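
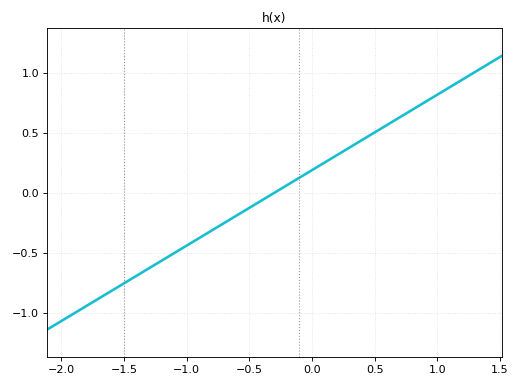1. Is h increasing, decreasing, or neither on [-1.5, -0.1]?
increasing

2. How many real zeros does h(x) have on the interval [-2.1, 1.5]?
1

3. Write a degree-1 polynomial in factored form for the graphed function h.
y = 0.63(x + 0.3)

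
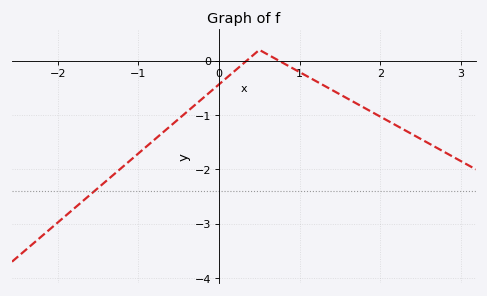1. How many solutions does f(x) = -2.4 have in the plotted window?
1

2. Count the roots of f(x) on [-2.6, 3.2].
2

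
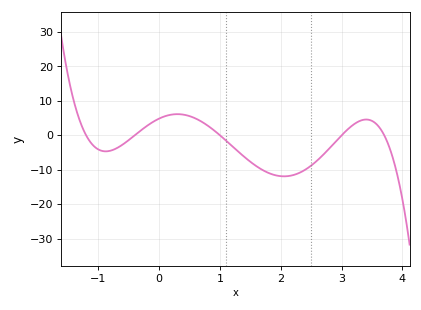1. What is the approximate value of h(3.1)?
1.73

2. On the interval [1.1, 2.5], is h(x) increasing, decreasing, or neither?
neither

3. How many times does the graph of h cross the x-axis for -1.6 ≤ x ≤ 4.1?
5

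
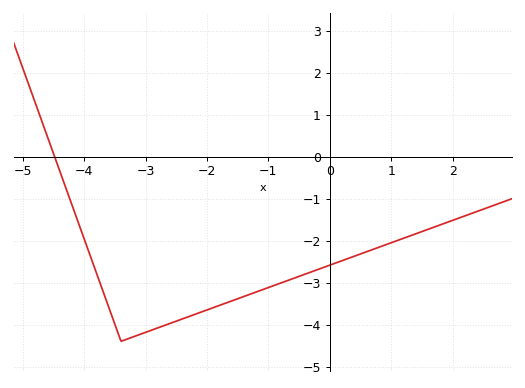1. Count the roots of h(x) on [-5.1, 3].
1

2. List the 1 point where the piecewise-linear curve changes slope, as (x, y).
(-3.4, -4.4)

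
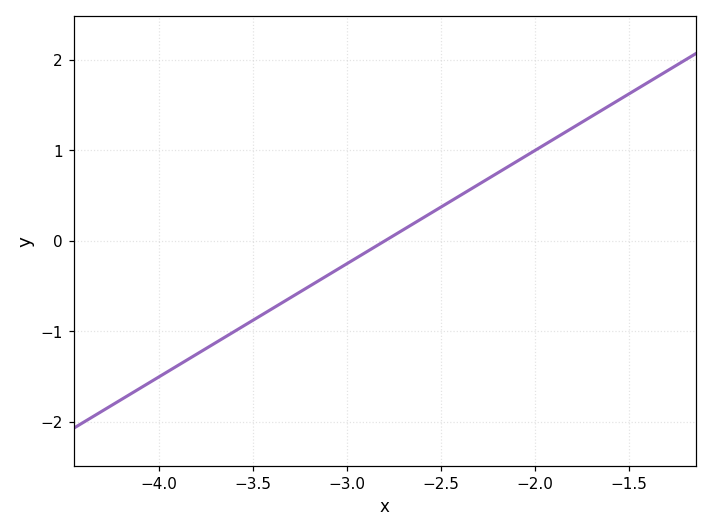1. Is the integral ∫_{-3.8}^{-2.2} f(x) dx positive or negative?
negative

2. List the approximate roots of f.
-2.8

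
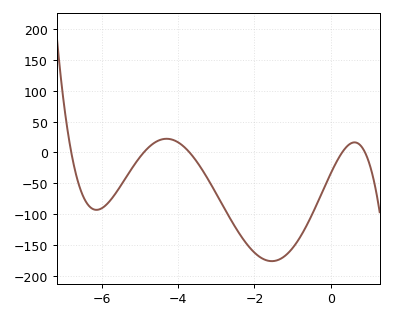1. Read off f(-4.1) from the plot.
19.6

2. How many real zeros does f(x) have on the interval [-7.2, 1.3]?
5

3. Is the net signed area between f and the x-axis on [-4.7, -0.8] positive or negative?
negative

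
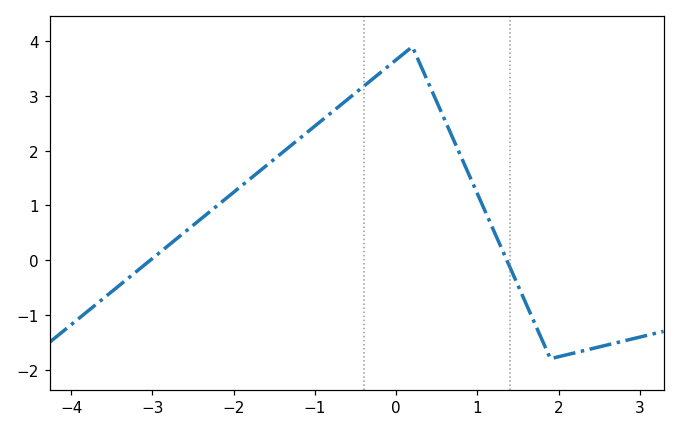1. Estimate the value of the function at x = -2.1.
1.1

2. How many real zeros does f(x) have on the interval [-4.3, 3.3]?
2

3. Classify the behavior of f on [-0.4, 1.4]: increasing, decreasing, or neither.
neither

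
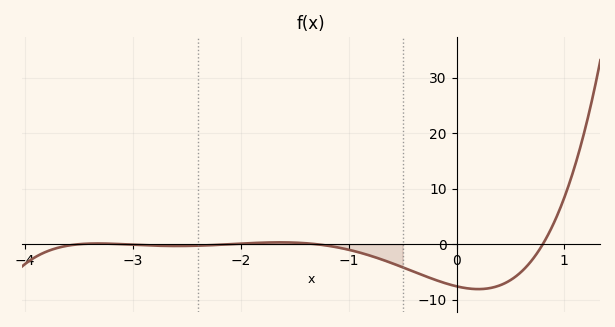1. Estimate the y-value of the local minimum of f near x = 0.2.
-8.09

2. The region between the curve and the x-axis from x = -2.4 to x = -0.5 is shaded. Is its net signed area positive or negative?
negative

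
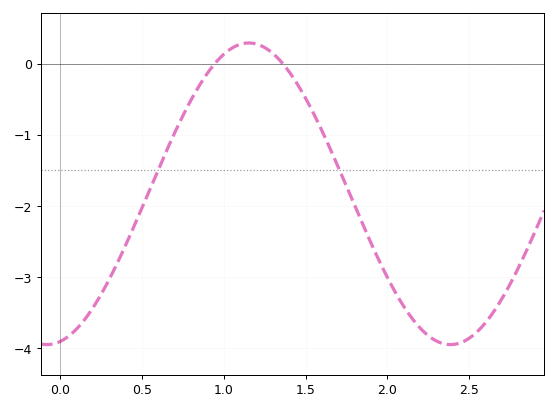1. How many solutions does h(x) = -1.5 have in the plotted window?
2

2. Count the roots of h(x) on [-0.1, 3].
2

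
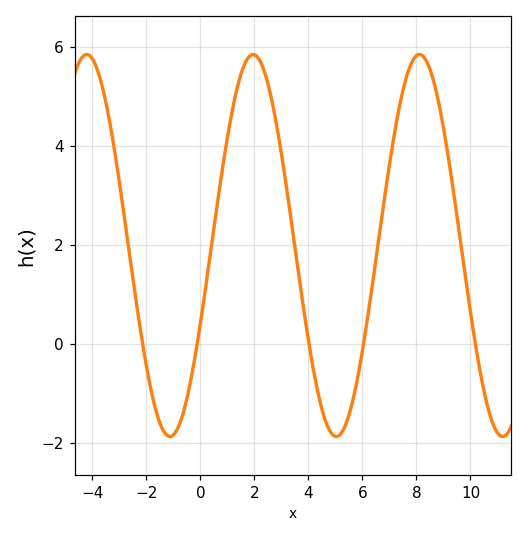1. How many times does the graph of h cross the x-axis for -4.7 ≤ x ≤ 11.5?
5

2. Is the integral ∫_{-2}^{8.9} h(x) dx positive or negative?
positive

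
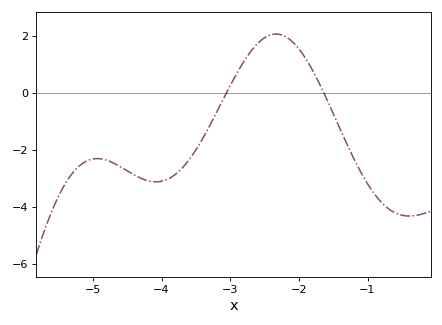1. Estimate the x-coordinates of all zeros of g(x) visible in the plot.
-3.1, -1.6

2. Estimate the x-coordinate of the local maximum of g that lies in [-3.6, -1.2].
-2.3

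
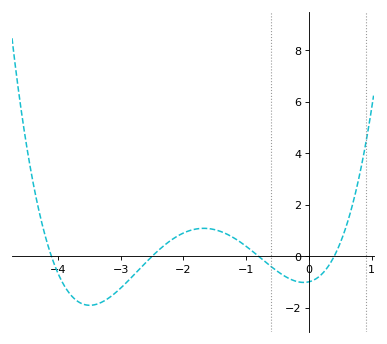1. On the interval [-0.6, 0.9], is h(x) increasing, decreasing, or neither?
neither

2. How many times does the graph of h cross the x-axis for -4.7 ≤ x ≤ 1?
4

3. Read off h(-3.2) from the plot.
-1.63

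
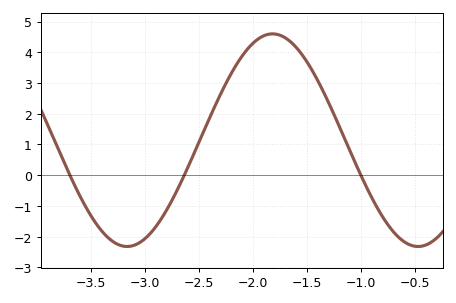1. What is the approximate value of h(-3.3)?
-2.2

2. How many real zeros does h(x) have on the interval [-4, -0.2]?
3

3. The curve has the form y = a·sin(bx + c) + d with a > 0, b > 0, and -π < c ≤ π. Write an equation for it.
y = 3.46sin(2.3x - 0.47) + 1.14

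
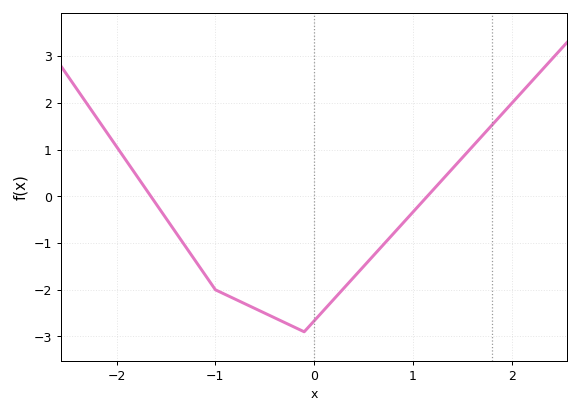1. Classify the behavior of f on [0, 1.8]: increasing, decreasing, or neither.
increasing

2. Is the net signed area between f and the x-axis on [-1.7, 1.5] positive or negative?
negative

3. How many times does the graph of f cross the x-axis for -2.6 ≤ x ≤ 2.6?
2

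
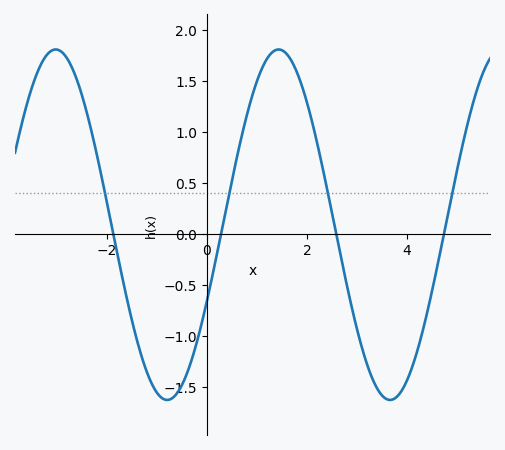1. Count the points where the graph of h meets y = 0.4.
4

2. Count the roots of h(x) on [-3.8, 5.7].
4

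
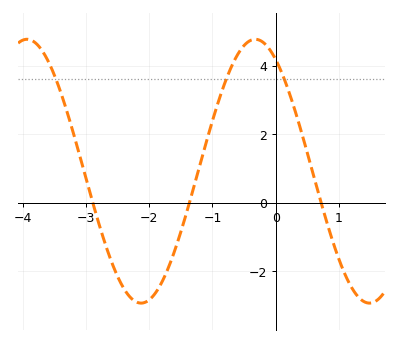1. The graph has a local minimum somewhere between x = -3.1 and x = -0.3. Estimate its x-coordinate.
-2.1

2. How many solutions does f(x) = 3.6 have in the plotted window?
3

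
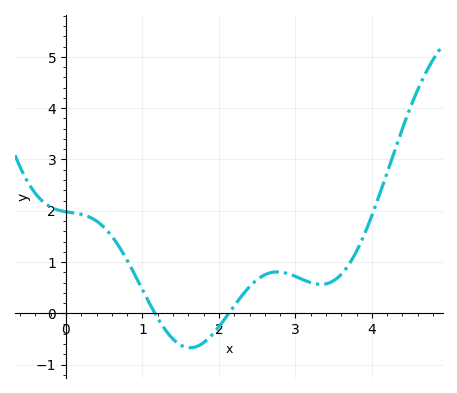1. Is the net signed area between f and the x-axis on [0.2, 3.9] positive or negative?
positive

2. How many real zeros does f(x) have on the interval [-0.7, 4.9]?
2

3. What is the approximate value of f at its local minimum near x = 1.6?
-0.671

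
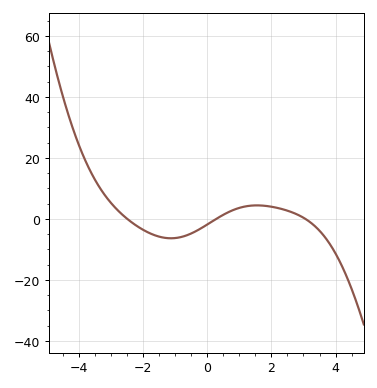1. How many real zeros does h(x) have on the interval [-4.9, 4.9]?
3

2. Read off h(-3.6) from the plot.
14.9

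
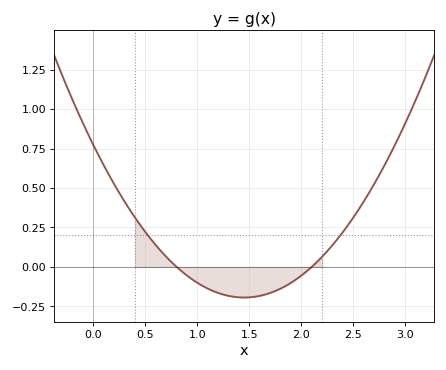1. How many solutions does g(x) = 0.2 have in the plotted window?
2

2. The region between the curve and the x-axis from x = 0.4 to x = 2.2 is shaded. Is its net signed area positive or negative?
negative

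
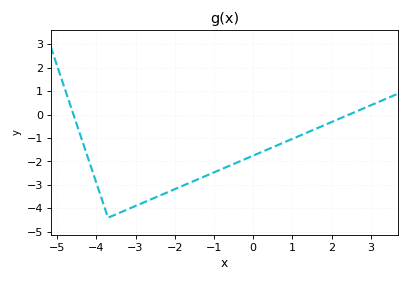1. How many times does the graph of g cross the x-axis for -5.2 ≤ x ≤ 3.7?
2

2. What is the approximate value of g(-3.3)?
-4.11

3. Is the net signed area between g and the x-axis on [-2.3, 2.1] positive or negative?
negative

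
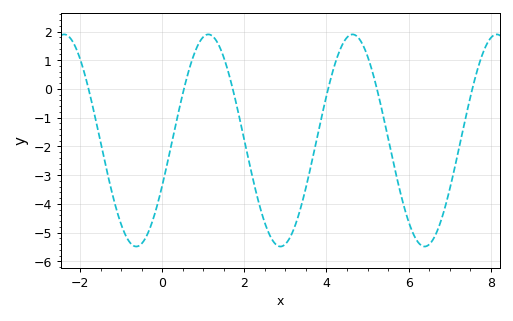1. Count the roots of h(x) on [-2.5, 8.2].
6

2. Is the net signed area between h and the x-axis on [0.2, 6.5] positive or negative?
negative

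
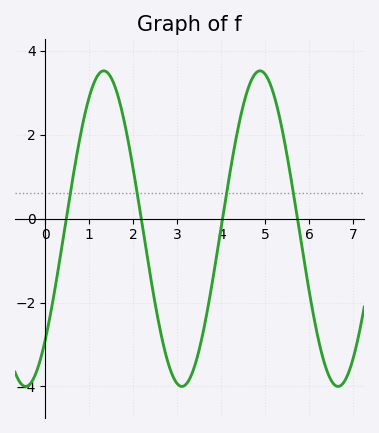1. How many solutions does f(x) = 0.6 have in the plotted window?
4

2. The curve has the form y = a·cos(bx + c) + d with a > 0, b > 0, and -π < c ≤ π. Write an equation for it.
y = 3.76cos(1.77x - 2.35) - 0.24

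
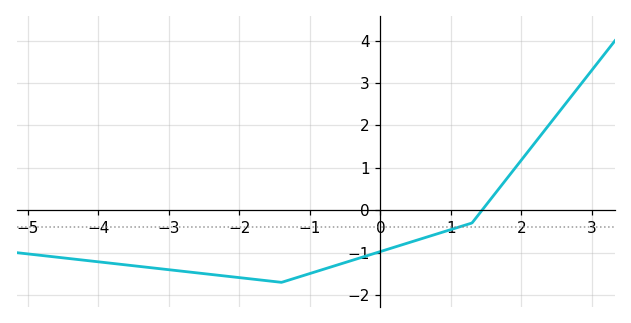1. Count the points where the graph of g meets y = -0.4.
1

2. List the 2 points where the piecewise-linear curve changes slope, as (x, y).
(-1.4, -1.7); (1.3, -0.3)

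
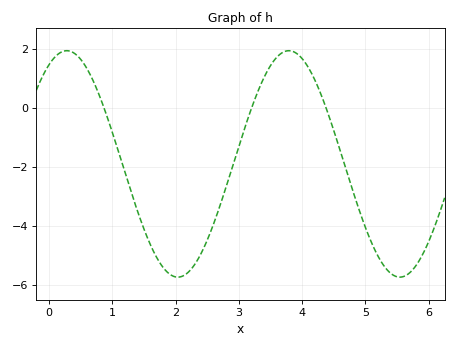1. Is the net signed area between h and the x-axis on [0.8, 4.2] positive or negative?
negative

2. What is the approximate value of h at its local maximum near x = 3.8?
2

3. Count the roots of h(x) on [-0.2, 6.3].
3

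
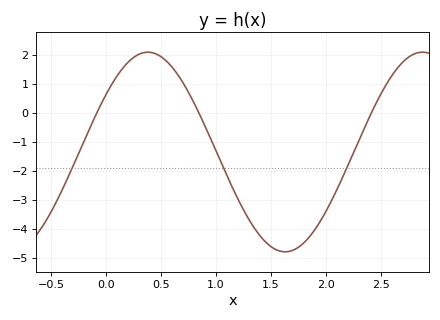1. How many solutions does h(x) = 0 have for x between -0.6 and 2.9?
3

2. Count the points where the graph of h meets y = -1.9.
3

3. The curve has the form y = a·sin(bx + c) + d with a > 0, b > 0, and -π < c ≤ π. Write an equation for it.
y = 3.44sin(2.52x + 0.612) - 1.35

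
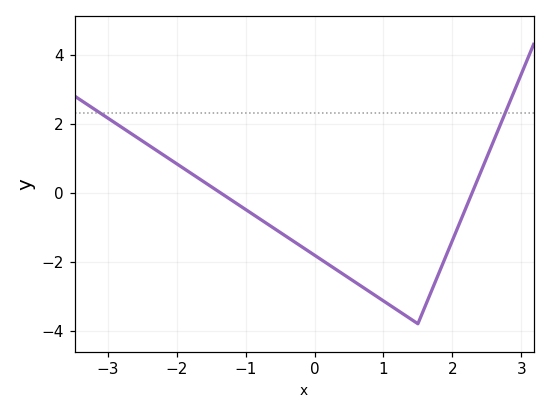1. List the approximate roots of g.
-1.37, 2.29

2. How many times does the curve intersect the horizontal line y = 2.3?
2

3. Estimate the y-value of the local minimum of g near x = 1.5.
-3.8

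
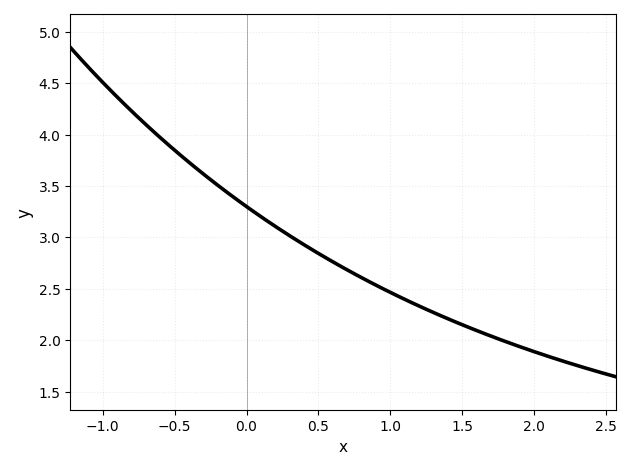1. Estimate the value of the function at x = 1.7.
2.05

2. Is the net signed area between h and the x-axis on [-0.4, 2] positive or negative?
positive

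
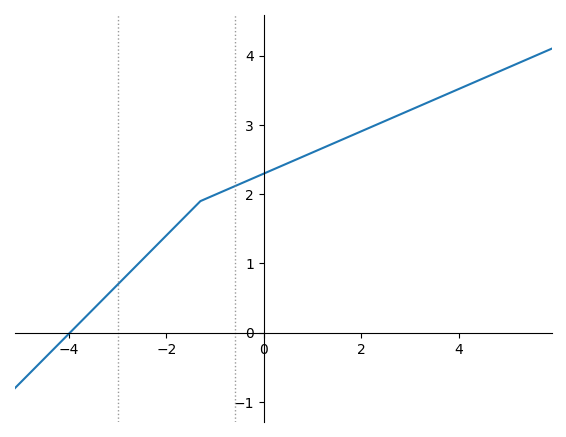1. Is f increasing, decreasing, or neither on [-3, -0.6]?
increasing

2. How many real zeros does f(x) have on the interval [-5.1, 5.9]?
1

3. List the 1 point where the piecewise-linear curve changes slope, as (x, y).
(-1.3, 1.9)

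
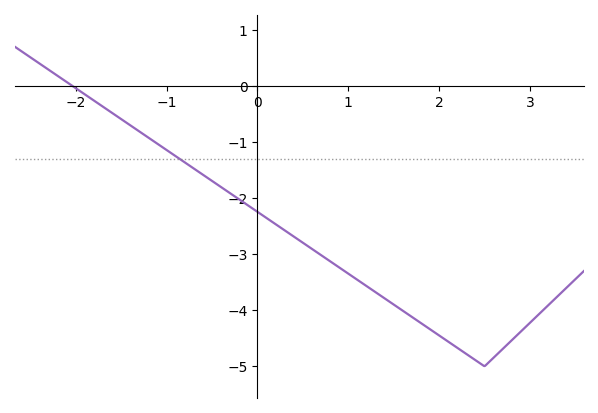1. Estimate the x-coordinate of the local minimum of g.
2.5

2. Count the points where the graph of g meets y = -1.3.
1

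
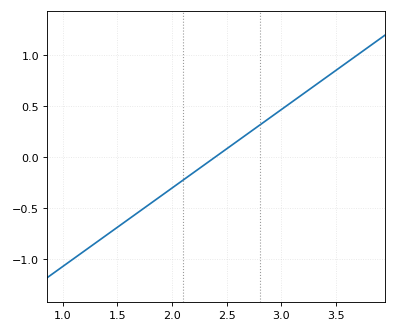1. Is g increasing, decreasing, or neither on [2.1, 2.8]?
increasing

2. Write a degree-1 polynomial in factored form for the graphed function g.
y = 0.77(x - 2.4)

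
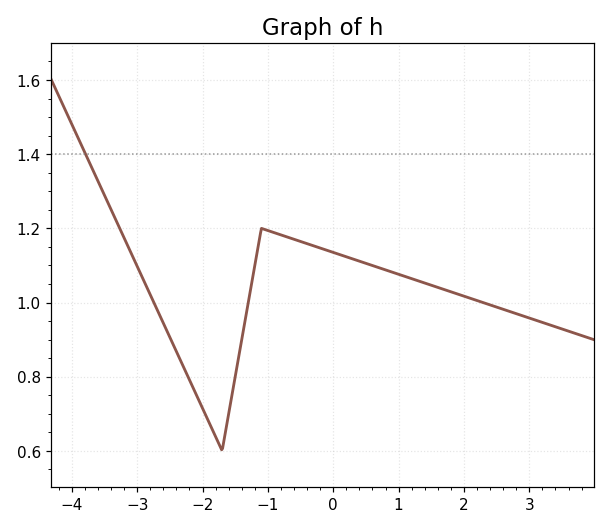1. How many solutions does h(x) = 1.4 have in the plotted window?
1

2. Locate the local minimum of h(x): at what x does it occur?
-1.8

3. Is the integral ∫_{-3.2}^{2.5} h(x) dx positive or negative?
positive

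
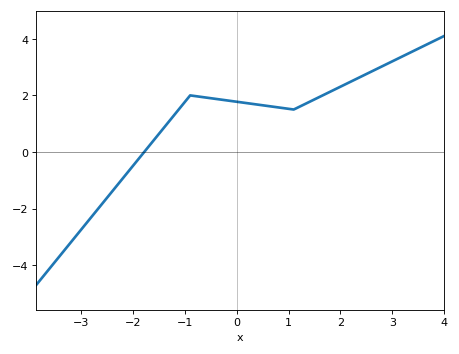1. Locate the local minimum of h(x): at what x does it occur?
1.1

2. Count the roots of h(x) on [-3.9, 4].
1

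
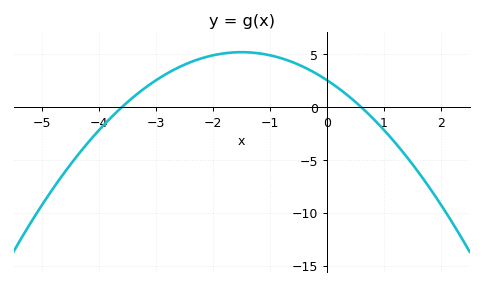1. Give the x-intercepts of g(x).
-3.6, 0.6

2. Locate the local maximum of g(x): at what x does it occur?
-1.5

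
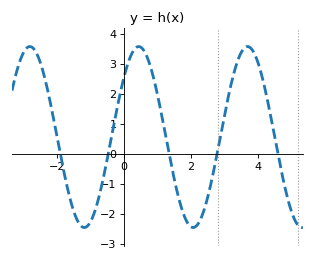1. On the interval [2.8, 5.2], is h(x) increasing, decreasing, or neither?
neither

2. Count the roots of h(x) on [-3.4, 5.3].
5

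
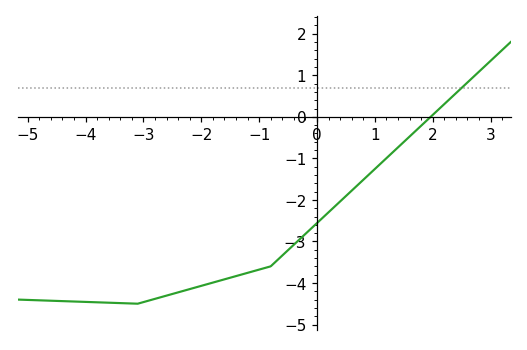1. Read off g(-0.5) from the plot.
-3.2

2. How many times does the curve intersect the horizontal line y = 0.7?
1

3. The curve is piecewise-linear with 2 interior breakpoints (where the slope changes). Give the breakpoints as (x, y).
(-3.1, -4.5); (-0.8, -3.6)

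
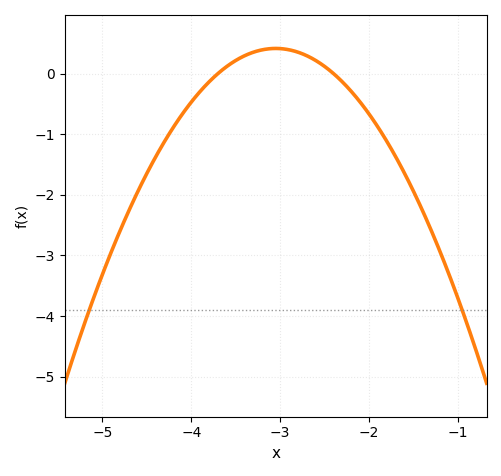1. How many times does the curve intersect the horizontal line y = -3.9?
2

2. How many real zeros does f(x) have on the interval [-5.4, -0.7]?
2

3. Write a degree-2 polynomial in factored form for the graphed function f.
y = -0.98(x + 3.7)(x + 2.4)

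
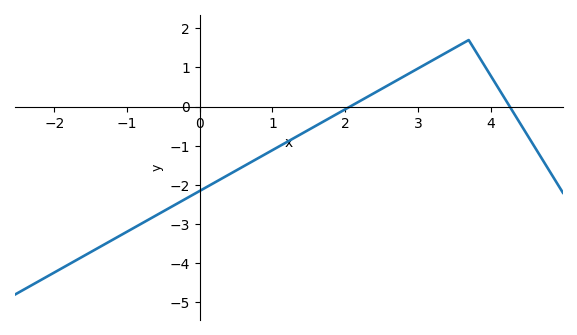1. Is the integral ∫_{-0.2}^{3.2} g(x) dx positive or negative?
negative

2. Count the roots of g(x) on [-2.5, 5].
2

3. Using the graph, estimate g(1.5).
-0.592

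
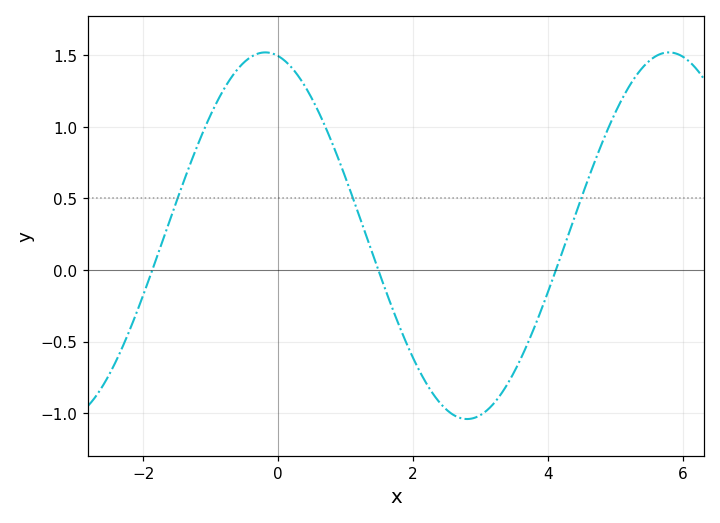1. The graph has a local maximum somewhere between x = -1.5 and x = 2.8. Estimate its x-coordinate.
-0.2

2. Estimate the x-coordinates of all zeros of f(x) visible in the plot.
-1.8, 1.4, 4.2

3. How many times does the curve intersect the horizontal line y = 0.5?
3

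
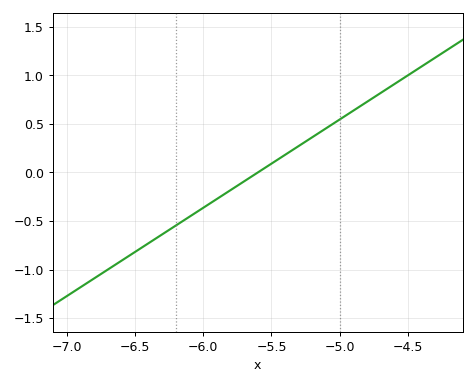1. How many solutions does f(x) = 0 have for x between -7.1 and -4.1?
1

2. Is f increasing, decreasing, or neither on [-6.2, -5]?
increasing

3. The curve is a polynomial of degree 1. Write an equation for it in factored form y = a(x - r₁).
y = 0.91(x + 5.6)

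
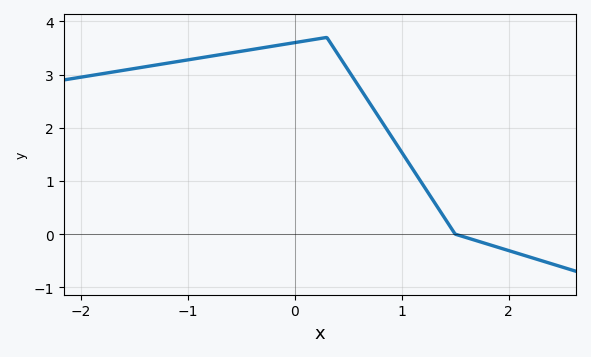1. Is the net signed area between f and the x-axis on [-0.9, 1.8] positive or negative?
positive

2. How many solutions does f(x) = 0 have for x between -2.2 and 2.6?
1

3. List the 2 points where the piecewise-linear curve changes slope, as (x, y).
(0.3, 3.7); (1.5, 0)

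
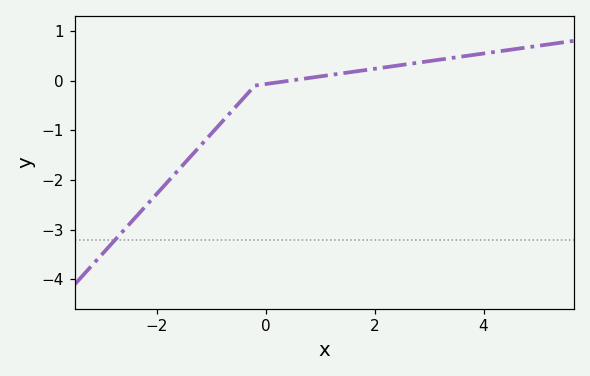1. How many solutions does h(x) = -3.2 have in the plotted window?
1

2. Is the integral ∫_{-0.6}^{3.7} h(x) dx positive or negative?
positive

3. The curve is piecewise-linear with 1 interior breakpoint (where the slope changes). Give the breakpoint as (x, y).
(-0.2, -0.1)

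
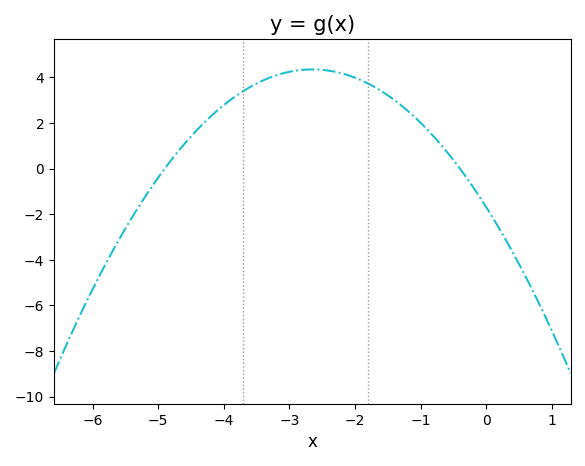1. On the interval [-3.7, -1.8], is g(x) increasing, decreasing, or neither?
neither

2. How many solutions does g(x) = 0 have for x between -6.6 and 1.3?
2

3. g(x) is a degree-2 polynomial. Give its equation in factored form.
y = -0.86(x + 4.9)(x + 0.4)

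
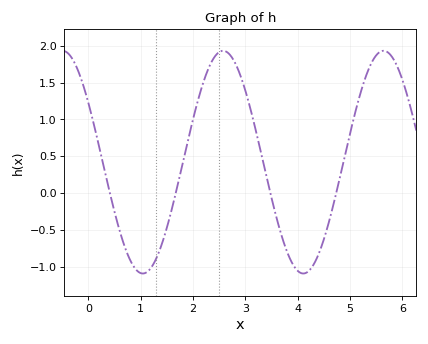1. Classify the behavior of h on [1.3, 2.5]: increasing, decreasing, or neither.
increasing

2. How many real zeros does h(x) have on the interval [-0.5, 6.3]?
4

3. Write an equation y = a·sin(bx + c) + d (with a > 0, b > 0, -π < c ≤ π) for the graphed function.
y = 1.51sin(2.05x + 2.58) + 0.42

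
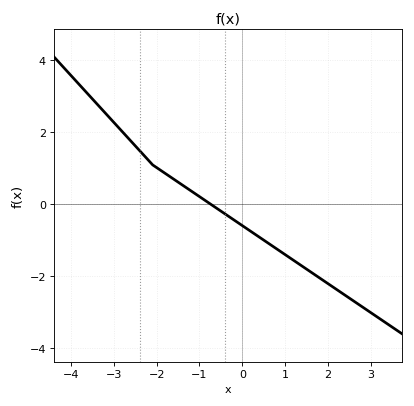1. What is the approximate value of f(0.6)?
-1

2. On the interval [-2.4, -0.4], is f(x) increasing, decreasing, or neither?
decreasing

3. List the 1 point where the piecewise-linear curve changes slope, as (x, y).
(-2.1, 1.1)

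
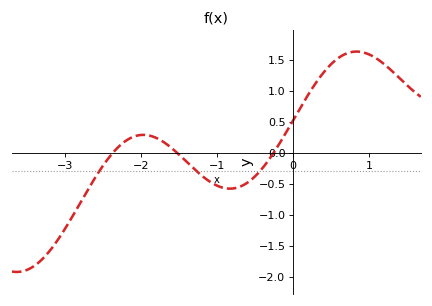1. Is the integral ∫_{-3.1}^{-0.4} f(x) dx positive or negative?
negative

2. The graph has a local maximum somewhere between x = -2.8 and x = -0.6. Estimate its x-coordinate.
-1.97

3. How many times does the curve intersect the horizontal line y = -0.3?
3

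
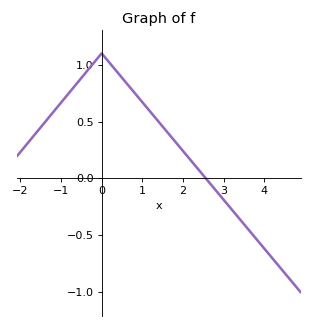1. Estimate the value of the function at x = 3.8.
-0.532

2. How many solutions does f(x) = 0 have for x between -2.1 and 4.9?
1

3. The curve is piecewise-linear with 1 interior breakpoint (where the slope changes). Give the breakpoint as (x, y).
(0, 1.1)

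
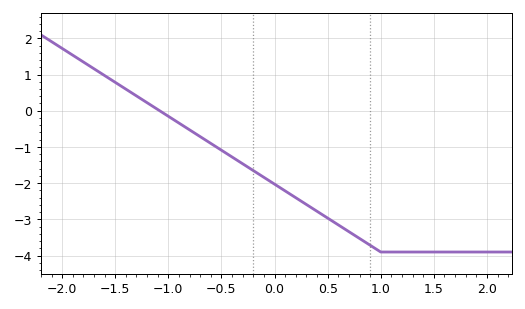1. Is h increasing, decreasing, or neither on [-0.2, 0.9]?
decreasing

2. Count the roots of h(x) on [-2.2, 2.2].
1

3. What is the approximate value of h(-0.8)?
-0.528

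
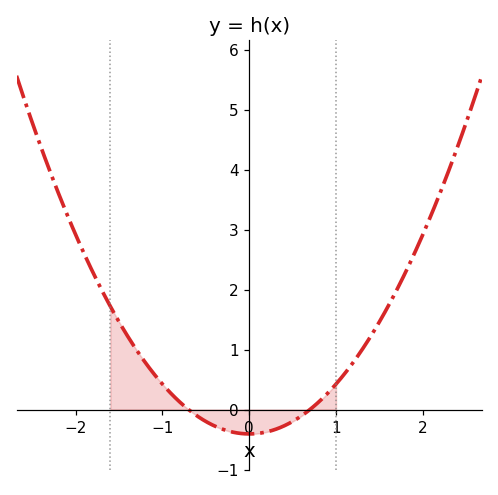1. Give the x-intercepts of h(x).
-0.7, 0.7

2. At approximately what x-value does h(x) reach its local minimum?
0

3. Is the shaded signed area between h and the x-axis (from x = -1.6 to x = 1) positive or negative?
positive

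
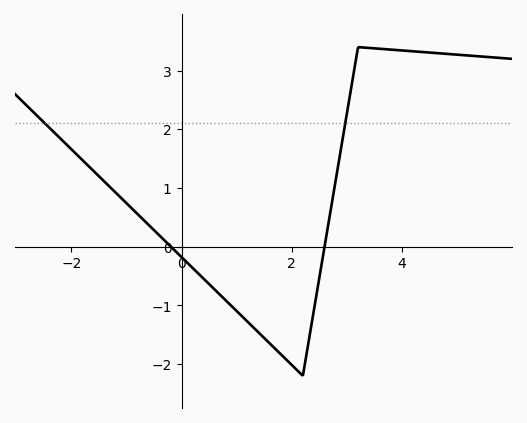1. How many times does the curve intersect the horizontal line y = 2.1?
2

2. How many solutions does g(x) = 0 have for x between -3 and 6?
2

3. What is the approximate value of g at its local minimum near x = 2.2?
-2.2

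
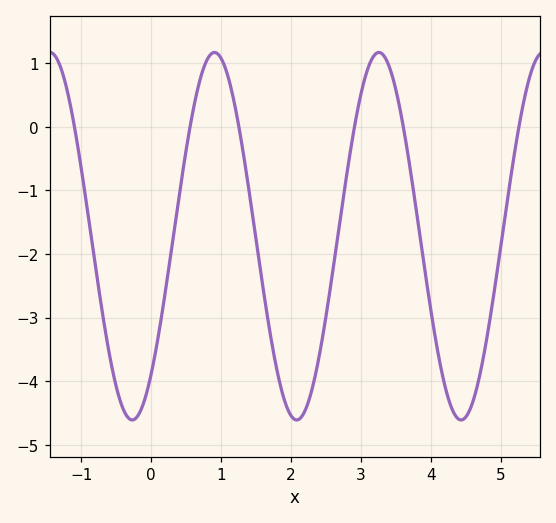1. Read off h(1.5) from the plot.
-1.8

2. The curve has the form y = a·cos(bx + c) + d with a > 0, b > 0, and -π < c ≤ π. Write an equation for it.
y = 2.89cos(2.7x - 2.4) - 1.72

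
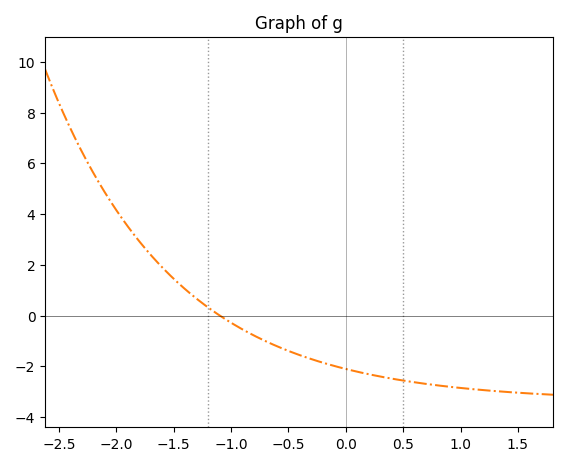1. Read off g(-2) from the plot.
4.2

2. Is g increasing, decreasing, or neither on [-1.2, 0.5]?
decreasing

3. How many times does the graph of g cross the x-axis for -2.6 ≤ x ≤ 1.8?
1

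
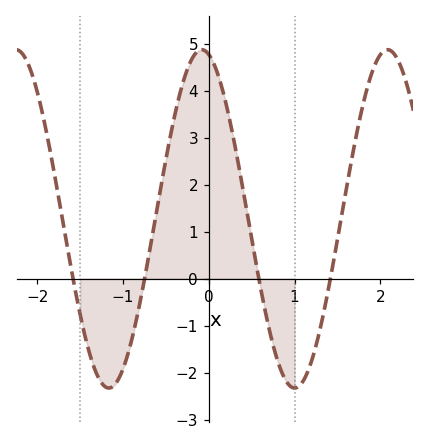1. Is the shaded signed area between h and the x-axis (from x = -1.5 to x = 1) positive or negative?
positive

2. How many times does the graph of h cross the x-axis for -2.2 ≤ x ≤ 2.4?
4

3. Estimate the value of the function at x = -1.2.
-2.3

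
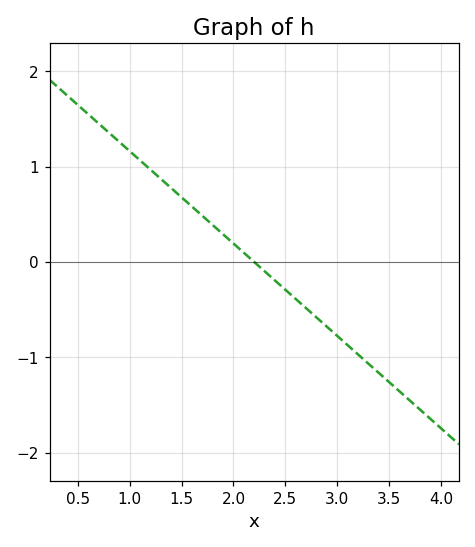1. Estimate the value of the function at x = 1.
1.16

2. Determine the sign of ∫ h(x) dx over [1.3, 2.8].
positive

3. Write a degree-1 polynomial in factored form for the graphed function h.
y = -0.97(x - 2.2)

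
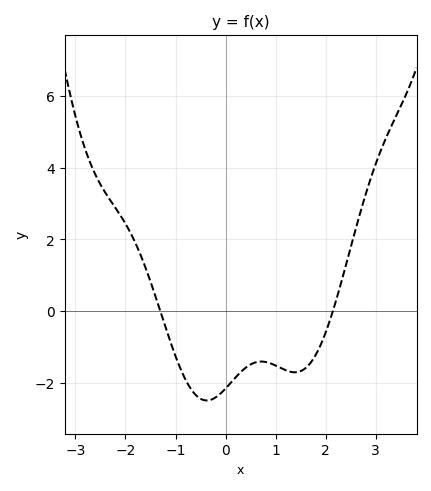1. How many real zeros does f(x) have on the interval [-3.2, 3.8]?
2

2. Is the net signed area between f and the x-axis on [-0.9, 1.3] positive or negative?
negative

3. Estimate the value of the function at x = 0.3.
-1.7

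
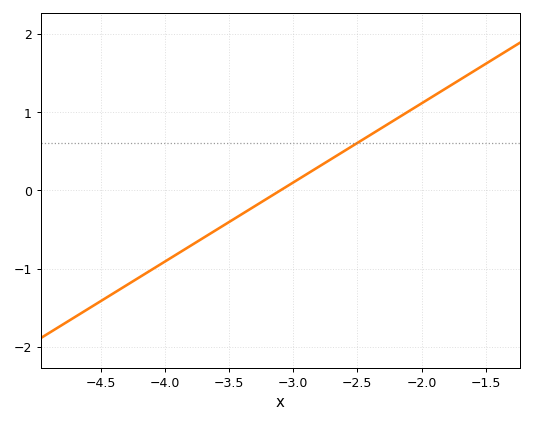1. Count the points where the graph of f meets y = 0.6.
1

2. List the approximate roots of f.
-3.1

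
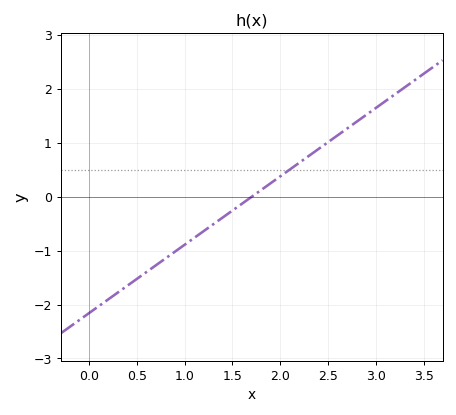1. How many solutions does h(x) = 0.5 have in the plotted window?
1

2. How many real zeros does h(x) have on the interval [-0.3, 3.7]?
1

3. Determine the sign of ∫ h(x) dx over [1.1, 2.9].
positive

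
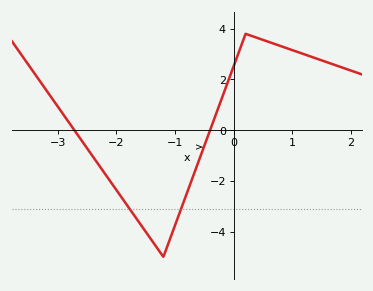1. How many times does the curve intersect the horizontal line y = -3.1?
2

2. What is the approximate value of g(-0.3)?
0.657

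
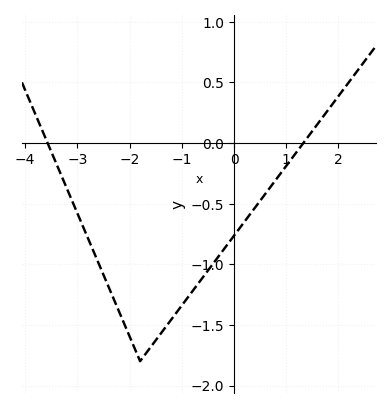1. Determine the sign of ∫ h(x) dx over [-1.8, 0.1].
negative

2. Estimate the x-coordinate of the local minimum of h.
-1.8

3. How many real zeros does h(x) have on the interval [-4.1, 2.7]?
2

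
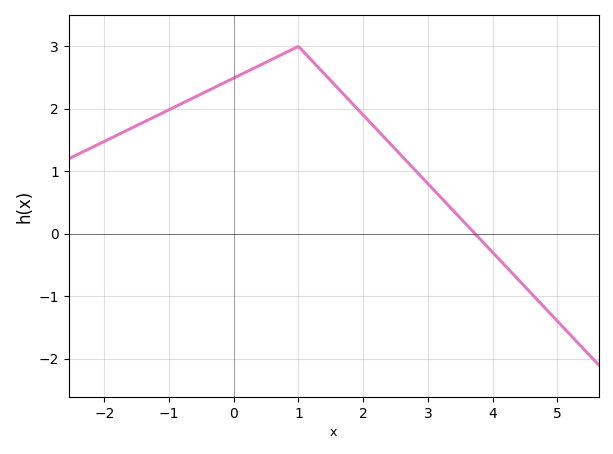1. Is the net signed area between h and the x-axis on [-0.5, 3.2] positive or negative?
positive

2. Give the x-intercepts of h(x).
3.73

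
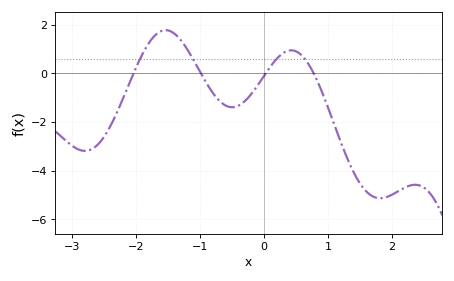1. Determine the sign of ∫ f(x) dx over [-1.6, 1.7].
negative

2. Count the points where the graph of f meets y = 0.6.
4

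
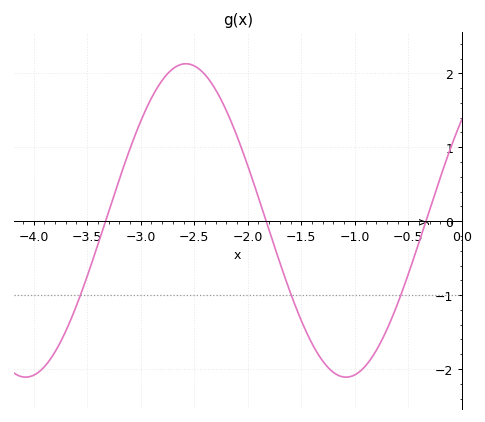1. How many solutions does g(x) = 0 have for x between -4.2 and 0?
3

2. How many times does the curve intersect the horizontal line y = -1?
3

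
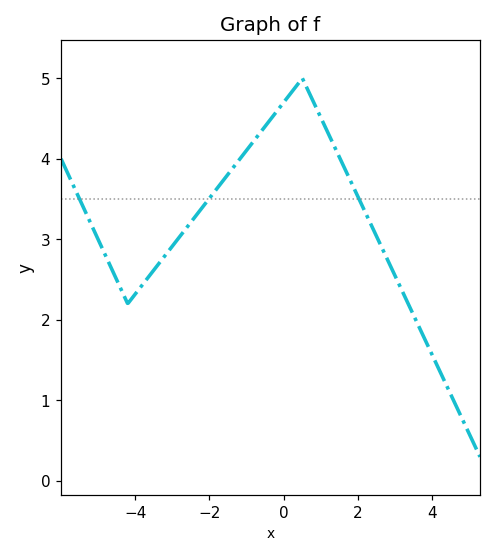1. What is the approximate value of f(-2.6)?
3.15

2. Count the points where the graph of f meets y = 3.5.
3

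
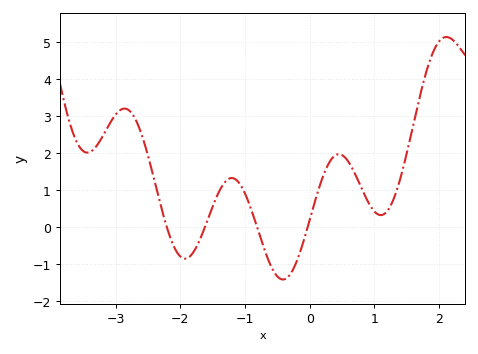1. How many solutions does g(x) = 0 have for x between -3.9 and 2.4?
4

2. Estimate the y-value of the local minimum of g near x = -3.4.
2.01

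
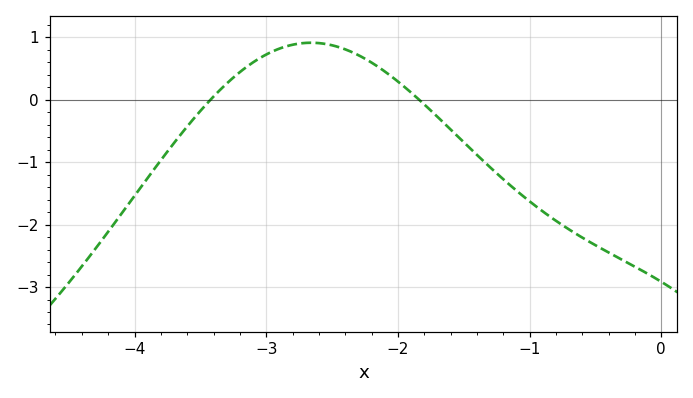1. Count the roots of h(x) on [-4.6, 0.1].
2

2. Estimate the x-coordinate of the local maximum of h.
-2.7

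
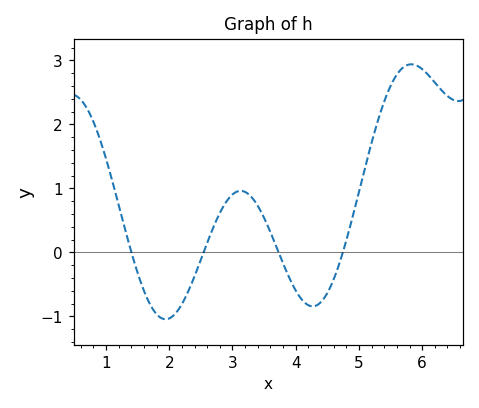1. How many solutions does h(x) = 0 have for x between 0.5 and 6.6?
4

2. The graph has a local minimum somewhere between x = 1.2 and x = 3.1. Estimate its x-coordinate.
1.94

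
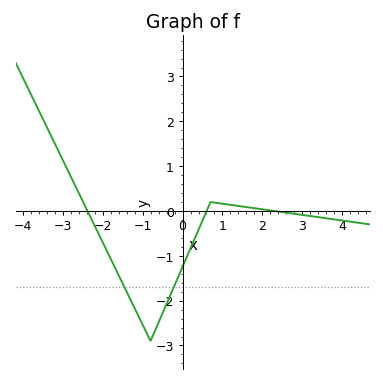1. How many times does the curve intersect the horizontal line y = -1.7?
2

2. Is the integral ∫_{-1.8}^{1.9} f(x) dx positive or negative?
negative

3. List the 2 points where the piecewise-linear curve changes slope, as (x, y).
(-0.8, -2.9); (0.7, 0.2)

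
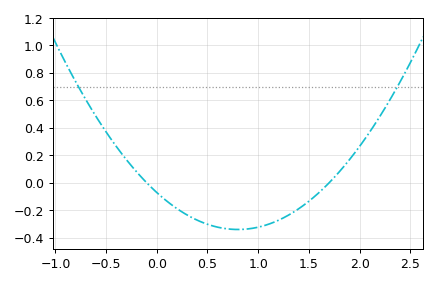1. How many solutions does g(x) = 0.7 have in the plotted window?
2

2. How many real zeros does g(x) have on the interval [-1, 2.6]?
2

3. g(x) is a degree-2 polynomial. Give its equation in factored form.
y = 0.42(x + 0.1)(x - 1.7)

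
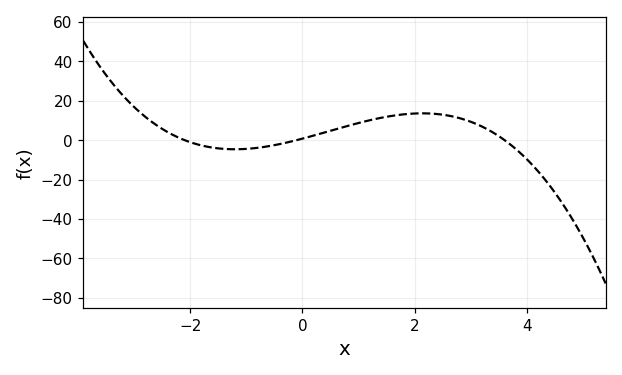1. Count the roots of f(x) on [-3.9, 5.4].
3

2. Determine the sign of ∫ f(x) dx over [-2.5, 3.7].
positive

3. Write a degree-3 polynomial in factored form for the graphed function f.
y = -0.98(x + 2.1)(x + 0.1)(x - 3.6)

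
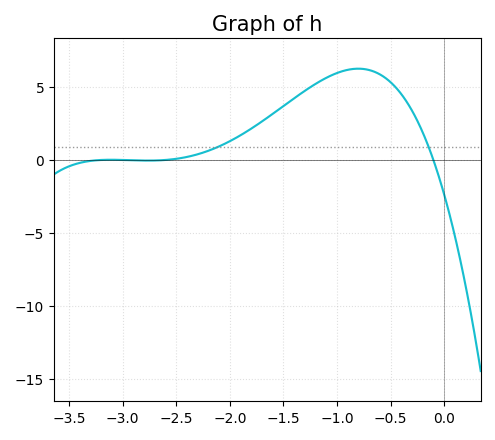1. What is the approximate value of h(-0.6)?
5.87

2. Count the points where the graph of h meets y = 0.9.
2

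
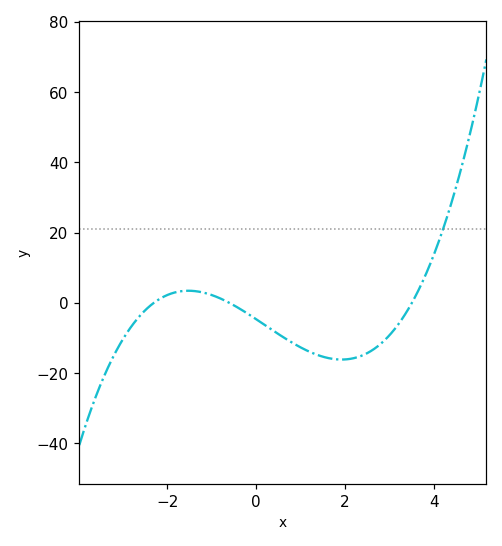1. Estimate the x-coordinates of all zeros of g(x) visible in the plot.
-2.3, -0.6, 3.5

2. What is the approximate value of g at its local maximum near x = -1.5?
3.46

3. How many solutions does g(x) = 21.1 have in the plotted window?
1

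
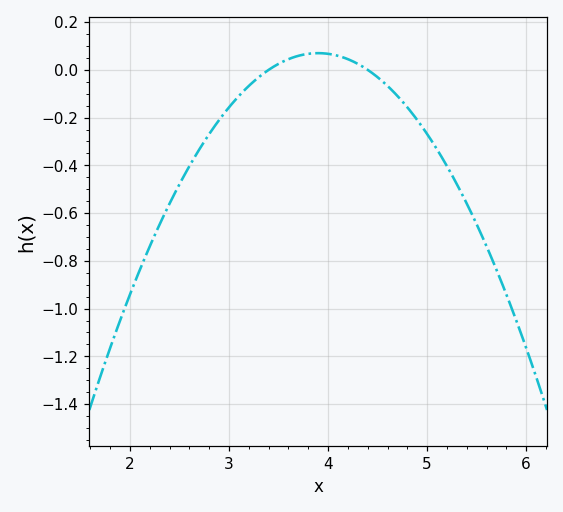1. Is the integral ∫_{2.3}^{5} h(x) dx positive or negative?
negative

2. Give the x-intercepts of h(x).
3.4, 4.4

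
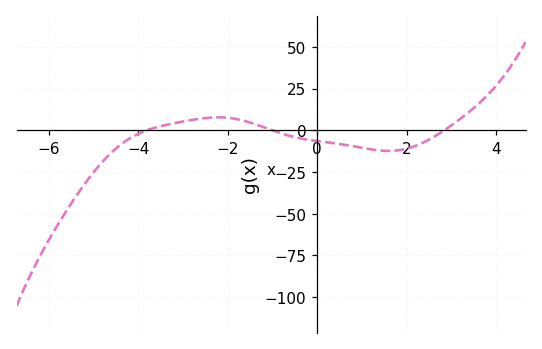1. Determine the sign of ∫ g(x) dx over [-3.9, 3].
negative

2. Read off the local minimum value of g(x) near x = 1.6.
-12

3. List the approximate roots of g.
-3.8, -1, 2.8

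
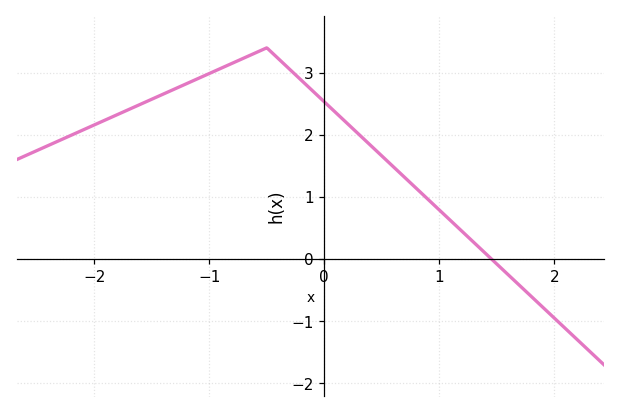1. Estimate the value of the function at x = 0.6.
1.49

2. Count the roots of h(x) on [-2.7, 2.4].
1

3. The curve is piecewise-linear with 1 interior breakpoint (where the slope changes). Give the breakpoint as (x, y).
(-0.5, 3.4)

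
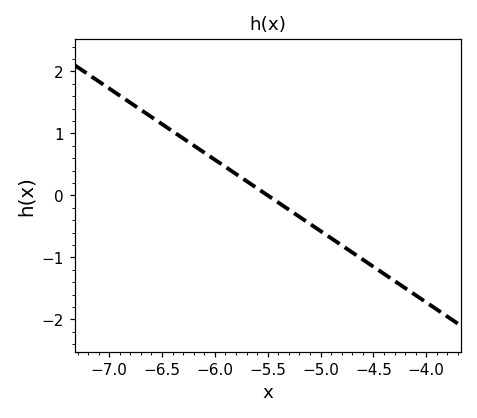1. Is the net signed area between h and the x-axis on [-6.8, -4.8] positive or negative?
positive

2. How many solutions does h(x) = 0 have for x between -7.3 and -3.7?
1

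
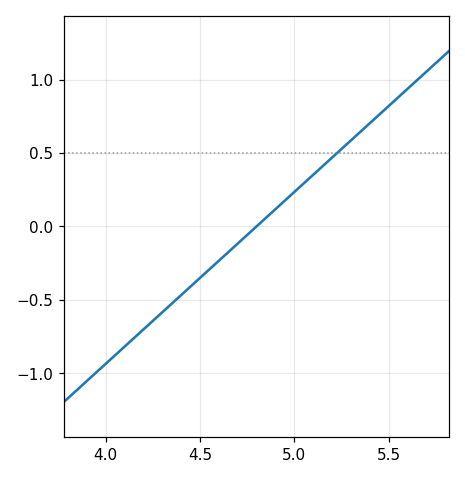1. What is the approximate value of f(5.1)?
0.35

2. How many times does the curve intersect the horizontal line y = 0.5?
1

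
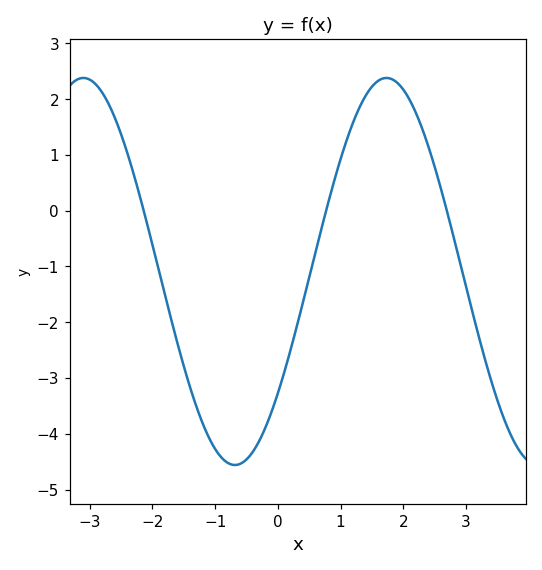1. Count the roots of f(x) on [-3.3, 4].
3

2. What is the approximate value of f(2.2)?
1.76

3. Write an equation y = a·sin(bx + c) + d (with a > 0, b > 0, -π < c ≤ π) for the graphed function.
y = 3.47sin(1.3x - 0.68) - 1.09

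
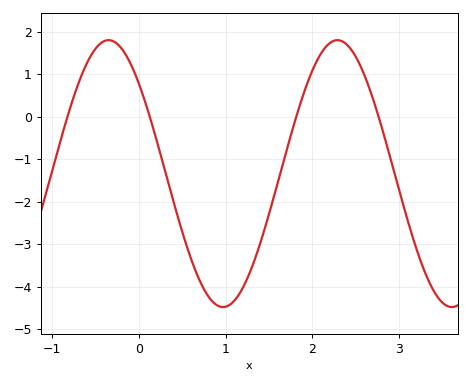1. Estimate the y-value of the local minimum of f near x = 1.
-4.5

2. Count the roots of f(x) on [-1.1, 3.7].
4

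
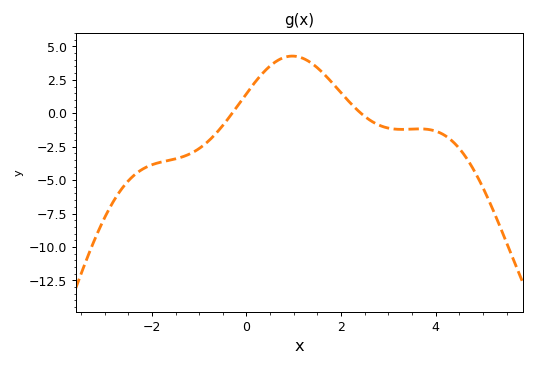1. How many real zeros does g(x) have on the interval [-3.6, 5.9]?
2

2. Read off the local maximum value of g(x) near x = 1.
4.2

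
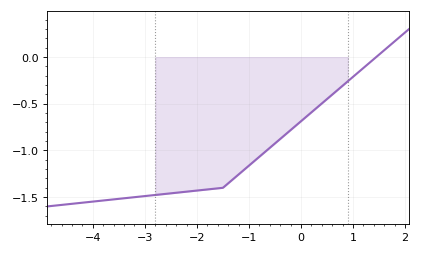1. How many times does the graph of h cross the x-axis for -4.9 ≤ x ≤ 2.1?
1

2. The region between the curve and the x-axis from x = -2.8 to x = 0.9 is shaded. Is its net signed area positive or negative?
negative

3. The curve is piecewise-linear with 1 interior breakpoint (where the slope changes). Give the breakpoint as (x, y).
(-1.5, -1.4)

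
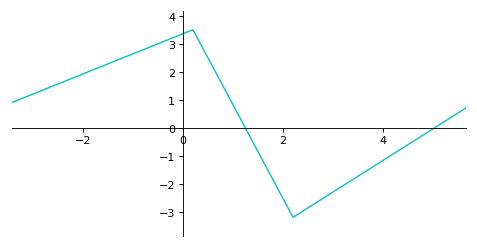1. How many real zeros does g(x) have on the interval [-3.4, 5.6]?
2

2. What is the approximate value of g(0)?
3.4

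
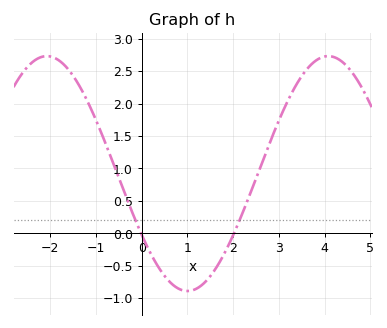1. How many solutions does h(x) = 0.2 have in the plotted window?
2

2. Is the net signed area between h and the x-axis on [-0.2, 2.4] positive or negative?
negative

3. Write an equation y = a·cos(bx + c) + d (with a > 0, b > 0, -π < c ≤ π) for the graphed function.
y = 1.81cos(1.02x + 2.12) + 0.92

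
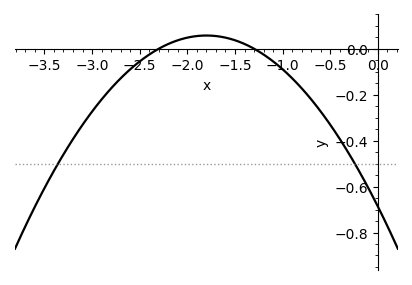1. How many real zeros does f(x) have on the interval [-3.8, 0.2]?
2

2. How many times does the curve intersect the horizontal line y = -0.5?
2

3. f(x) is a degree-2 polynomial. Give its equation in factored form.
y = -0.23(x + 2.3)(x + 1.3)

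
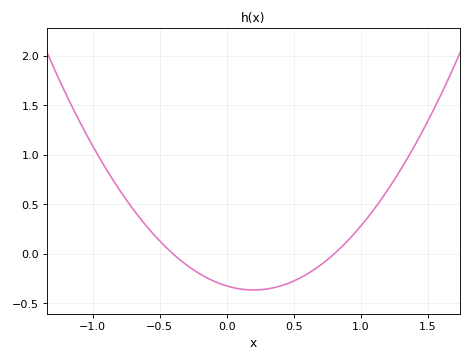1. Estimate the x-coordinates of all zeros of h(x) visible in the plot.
-0.4, 0.8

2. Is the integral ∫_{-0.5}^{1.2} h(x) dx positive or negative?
negative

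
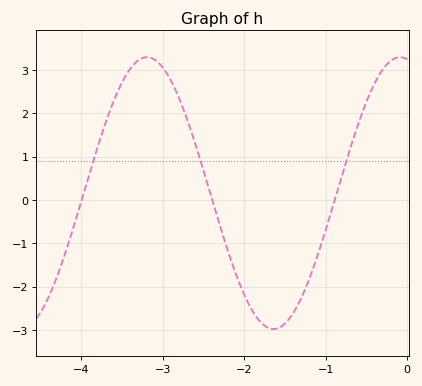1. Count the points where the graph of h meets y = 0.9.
3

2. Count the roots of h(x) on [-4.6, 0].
3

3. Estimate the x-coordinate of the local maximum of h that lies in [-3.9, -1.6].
-3.2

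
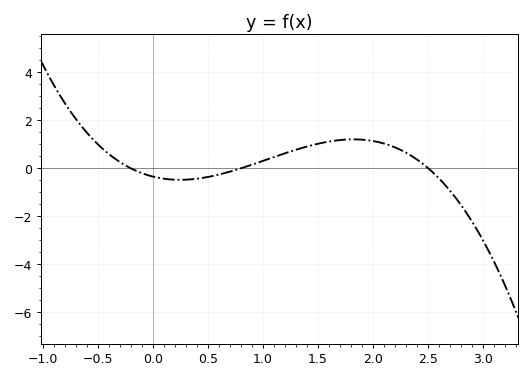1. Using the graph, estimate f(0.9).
0.151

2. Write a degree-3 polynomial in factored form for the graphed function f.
y = -0.86(x + 0.2)(x - 0.8)(x - 2.5)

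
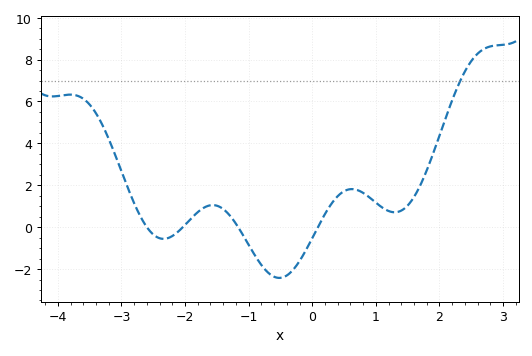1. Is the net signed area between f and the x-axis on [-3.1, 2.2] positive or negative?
positive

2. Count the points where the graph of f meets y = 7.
1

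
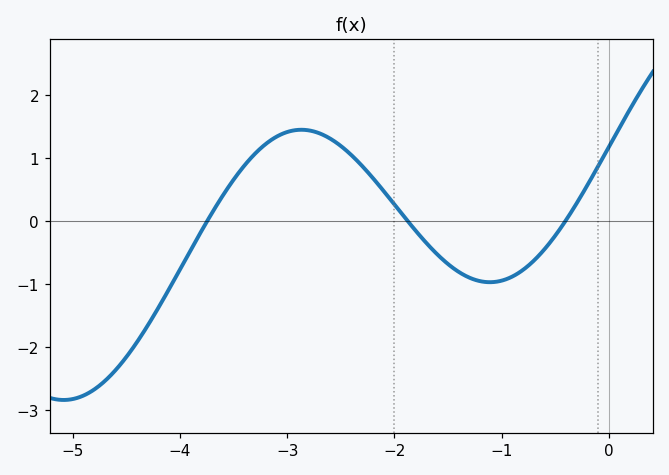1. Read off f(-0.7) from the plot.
-0.6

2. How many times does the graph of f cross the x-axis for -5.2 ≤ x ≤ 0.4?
3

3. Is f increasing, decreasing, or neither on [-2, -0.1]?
neither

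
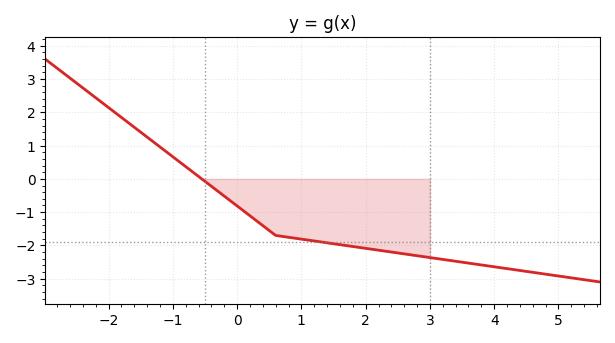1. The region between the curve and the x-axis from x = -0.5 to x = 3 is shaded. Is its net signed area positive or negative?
negative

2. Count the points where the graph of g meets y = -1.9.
1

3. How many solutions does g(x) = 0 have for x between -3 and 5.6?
1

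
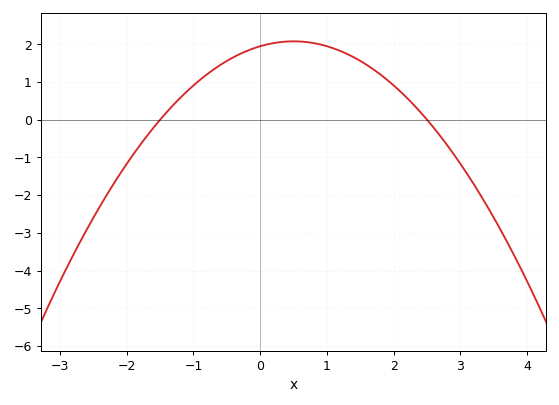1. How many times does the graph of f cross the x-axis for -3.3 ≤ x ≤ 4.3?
2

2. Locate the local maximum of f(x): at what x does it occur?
0.4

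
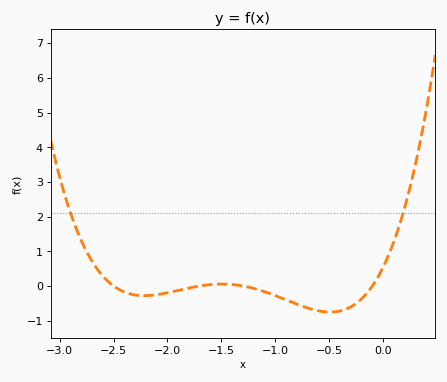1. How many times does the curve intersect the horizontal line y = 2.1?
2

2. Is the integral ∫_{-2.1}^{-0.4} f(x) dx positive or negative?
negative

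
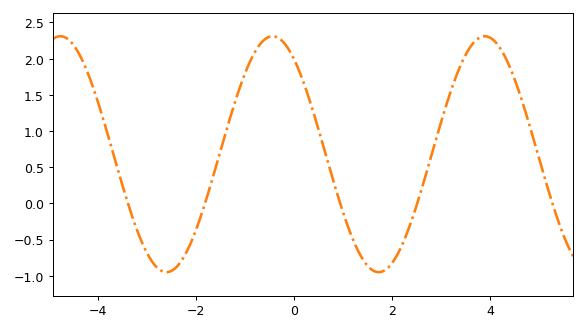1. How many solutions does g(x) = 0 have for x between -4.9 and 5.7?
5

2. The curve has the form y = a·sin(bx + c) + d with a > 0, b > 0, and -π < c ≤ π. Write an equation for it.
y = 1.63sin(1.4x + 2.2) + 0.68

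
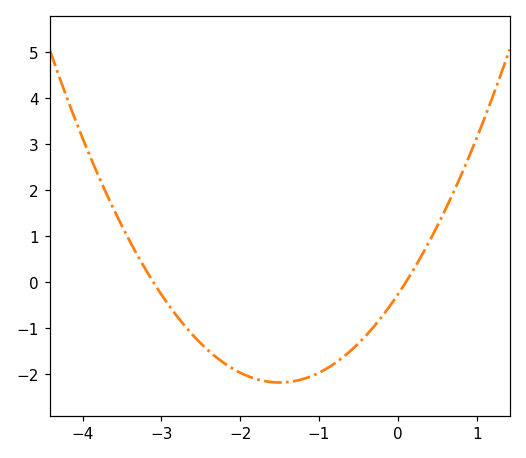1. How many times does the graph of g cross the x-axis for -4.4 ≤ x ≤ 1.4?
2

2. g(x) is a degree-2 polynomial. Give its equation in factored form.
y = 0.85(x + 3.1)(x - 0.1)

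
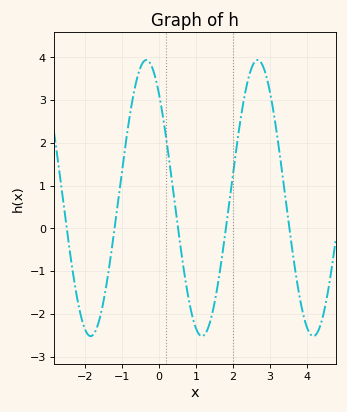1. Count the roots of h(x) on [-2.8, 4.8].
5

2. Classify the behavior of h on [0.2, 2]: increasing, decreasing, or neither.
neither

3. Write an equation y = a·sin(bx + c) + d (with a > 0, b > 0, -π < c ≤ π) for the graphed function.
y = 3.23sin(2.1x + 2.3) + 0.71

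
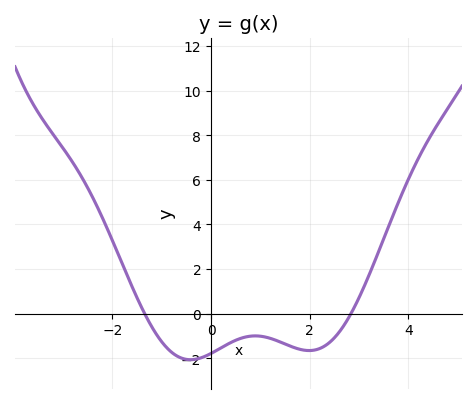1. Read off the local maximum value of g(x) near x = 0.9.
-1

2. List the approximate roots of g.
-1.4, 2.8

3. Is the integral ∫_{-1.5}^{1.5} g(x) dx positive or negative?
negative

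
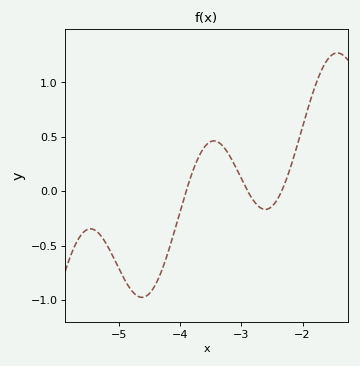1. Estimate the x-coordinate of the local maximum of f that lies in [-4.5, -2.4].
-3.5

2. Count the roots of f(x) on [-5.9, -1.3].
3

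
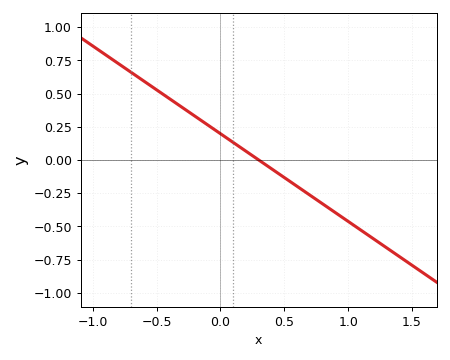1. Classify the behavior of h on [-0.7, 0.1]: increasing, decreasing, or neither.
decreasing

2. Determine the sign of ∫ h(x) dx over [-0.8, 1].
positive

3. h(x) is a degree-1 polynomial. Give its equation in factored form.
y = -0.66(x - 0.3)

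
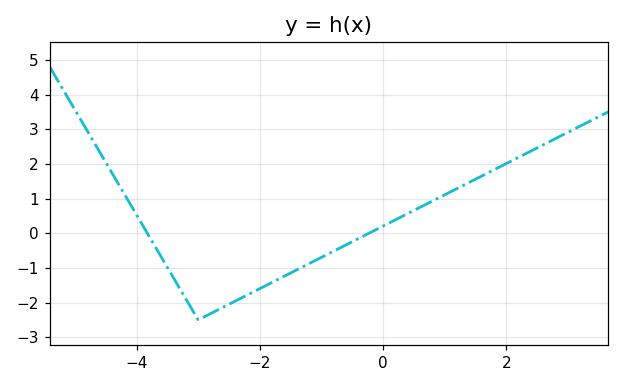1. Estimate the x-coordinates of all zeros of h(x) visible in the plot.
-3.82, -0.229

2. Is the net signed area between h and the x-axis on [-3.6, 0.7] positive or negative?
negative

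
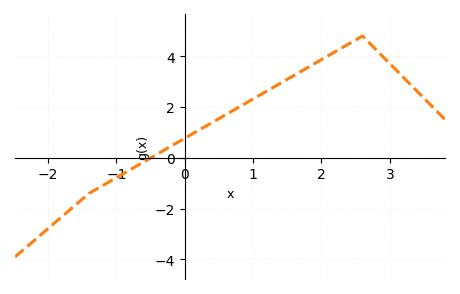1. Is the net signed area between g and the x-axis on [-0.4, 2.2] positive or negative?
positive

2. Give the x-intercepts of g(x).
-0.497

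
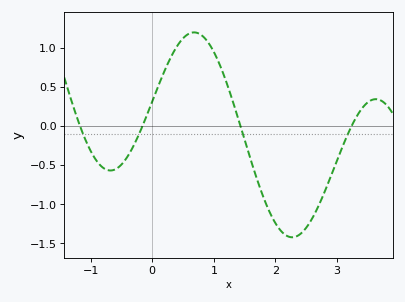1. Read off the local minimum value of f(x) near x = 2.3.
-1.42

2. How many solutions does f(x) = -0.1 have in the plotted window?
4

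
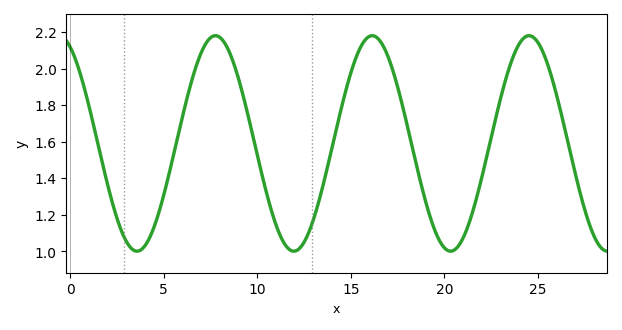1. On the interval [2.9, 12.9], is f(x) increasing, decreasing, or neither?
neither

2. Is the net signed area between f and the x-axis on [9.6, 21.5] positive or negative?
positive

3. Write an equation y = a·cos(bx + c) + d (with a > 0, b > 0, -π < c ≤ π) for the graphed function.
y = 0.59cos(0.75x + 0.462) + 1.59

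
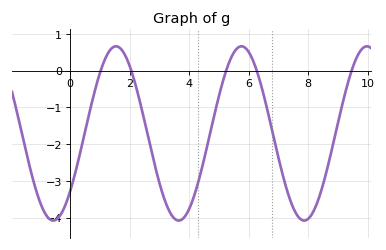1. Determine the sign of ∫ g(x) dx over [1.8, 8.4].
negative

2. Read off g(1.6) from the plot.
0.652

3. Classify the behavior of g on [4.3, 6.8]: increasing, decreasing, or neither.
neither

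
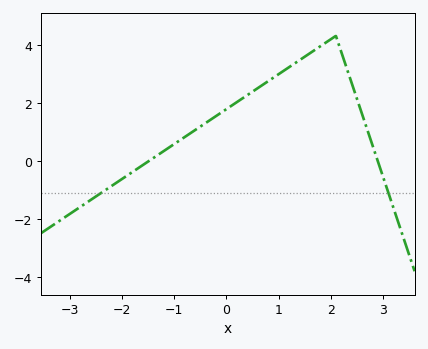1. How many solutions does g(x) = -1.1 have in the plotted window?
2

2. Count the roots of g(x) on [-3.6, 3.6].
2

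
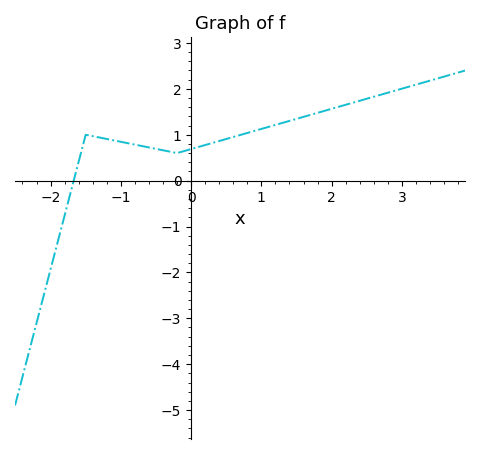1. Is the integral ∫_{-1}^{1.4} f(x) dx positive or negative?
positive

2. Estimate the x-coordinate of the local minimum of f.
-0.202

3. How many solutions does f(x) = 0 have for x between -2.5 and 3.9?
1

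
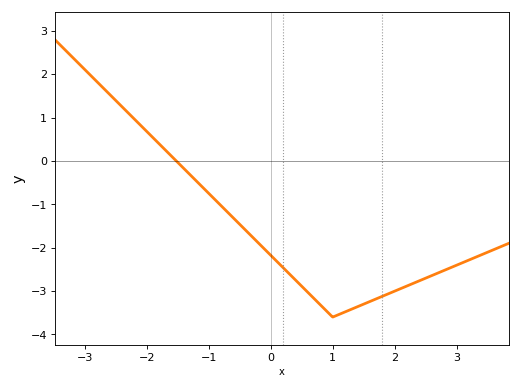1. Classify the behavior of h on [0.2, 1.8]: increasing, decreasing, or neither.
neither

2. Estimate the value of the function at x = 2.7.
-2.58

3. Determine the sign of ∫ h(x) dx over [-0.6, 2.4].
negative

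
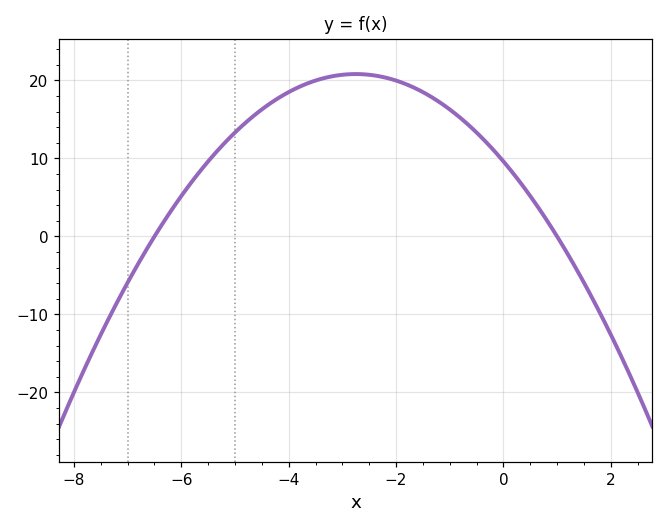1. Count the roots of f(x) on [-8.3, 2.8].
2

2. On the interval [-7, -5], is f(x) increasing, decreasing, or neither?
increasing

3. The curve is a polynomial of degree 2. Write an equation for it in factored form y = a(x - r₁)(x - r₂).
y = -1.48(x + 6.5)(x - 1)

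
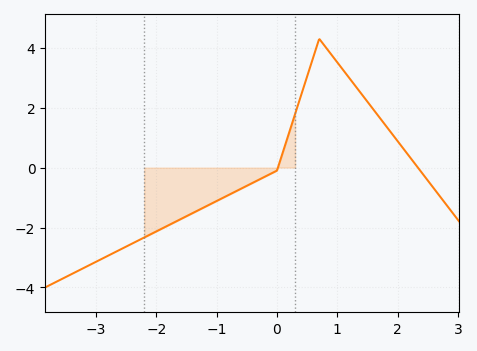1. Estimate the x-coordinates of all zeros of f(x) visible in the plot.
0, 2.3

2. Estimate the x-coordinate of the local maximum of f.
0.7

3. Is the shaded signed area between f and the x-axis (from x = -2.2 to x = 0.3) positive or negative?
negative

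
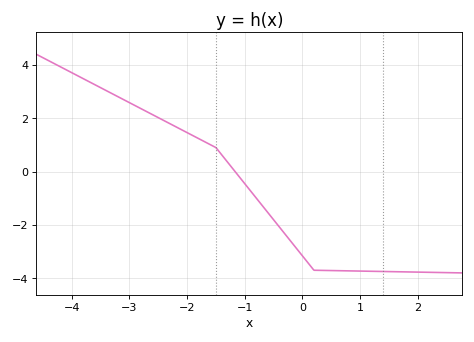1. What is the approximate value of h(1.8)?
-3.8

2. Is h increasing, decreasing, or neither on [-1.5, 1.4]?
decreasing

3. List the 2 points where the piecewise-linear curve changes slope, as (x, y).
(-1.5, 0.9); (0.2, -3.7)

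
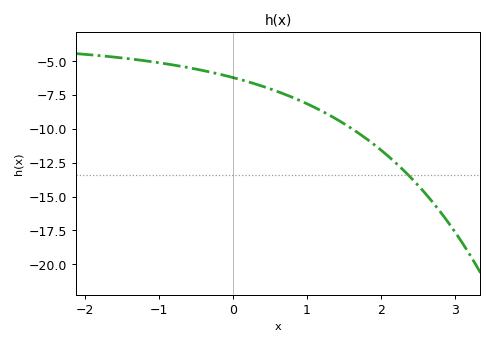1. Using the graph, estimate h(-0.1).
-6.06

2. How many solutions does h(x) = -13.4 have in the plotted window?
1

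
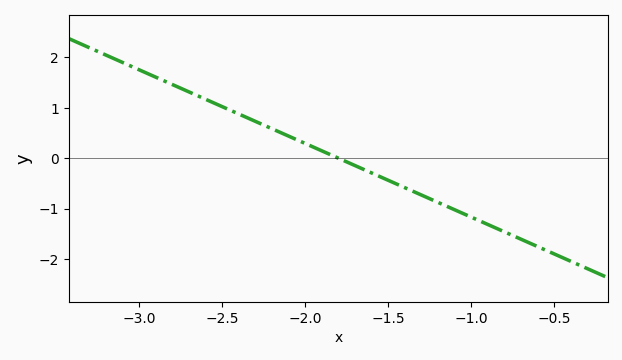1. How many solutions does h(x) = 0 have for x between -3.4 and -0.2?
1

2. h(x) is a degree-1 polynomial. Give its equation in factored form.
y = -1.46(x + 1.8)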